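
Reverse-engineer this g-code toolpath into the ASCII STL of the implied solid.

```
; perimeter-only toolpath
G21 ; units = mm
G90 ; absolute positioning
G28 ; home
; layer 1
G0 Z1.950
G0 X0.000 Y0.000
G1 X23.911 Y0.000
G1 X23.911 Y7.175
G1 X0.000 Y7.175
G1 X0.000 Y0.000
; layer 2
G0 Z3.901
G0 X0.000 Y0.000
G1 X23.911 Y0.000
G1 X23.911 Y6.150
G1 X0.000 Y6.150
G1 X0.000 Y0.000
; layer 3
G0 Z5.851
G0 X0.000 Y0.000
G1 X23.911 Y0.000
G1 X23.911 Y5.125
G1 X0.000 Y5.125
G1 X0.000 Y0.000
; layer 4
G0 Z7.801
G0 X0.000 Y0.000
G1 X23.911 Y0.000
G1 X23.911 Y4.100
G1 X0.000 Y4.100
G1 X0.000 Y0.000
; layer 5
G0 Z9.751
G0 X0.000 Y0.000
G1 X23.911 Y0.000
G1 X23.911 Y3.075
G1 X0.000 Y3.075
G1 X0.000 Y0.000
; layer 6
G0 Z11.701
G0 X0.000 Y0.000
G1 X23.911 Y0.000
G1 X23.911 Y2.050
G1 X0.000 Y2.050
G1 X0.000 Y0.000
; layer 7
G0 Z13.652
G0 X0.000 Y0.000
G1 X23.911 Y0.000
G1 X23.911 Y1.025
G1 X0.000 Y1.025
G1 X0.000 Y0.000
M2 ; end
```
solid part
  facet normal 0.0000 0.0000 -1.0000
    outer loop
      vertex 23.911 8.200 0.000
      vertex 23.911 0.000 0.000
      vertex 0.000 0.000 0.000
    endloop
  endfacet
  facet normal 0.0000 0.0000 -1.0000
    outer loop
      vertex 0.000 8.200 0.000
      vertex 23.911 8.200 0.000
      vertex 0.000 0.000 0.000
    endloop
  endfacet
  facet normal 0.0000 -1.0000 0.0000
    outer loop
      vertex 0.000 0.000 0.000
      vertex 23.911 0.000 0.000
      vertex 23.911 0.000 15.602
    endloop
  endfacet
  facet normal 0.0000 -1.0000 0.0000
    outer loop
      vertex 0.000 0.000 0.000
      vertex 23.911 0.000 15.602
      vertex 0.000 0.000 15.602
    endloop
  endfacet
  facet normal 0.0000 0.8852 0.4652
    outer loop
      vertex 0.000 0.000 15.602
      vertex 23.911 0.000 15.602
      vertex 23.911 8.200 0.000
    endloop
  endfacet
  facet normal 0.0000 0.8852 0.4652
    outer loop
      vertex 0.000 0.000 15.602
      vertex 23.911 8.200 0.000
      vertex 0.000 8.200 0.000
    endloop
  endfacet
  facet normal -1.0000 0.0000 0.0000
    outer loop
      vertex 0.000 0.000 15.602
      vertex 0.000 8.200 0.000
      vertex 0.000 0.000 0.000
    endloop
  endfacet
  facet normal 1.0000 0.0000 0.0000
    outer loop
      vertex 23.911 0.000 0.000
      vertex 23.911 8.200 0.000
      vertex 23.911 0.000 15.602
    endloop
  endfacet
endsolid part

The G0 Z moves step by Δz≈1.950 mm. The G1 loops shrink linearly with z, so the solid tapers from its base footprint up to z≈15.6. Closing with a flat bottom cap and the tapered top and triangulating gives 8 facets — a wedge (ramp): 23.9 × 8.2 mm base, rising to 15.6 mm along the y=0 edge and sloping linearly to z=0 at y=8.2.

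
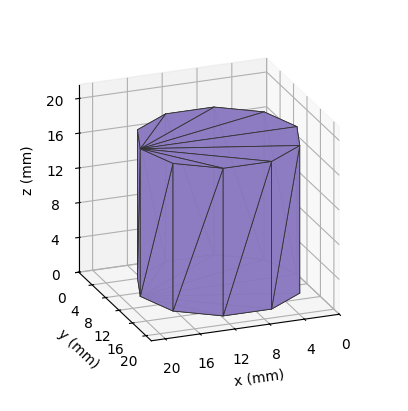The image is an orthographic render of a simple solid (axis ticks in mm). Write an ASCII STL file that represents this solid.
Reading the render: the shape is a regular 10-sided prism (a cylinder approximated with 10 flat sides), circumscribed radius ≈ 9 mm, height ≈ 17 mm (dimensions read to the nearest mm from the axis ticks). For the STL, each face is triangulated and given an outward normal.

solid part
  facet normal 0.0000 0.0000 -1.0000
    outer loop
      vertex 11.781 17.560 0.000
      vertex 16.281 14.290 0.000
      vertex 18.000 9.000 0.000
    endloop
  endfacet
  facet normal 0.0000 0.0000 -1.0000
    outer loop
      vertex 6.219 17.560 0.000
      vertex 11.781 17.560 0.000
      vertex 18.000 9.000 0.000
    endloop
  endfacet
  facet normal 0.0000 0.0000 -1.0000
    outer loop
      vertex 1.719 14.290 0.000
      vertex 6.219 17.560 0.000
      vertex 18.000 9.000 0.000
    endloop
  endfacet
  facet normal 0.0000 0.0000 -1.0000
    outer loop
      vertex 0.000 9.000 0.000
      vertex 1.719 14.290 0.000
      vertex 18.000 9.000 0.000
    endloop
  endfacet
  facet normal 0.0000 0.0000 -1.0000
    outer loop
      vertex 1.719 3.710 0.000
      vertex 0.000 9.000 0.000
      vertex 18.000 9.000 0.000
    endloop
  endfacet
  facet normal 0.0000 0.0000 -1.0000
    outer loop
      vertex 6.219 0.440 0.000
      vertex 1.719 3.710 0.000
      vertex 18.000 9.000 0.000
    endloop
  endfacet
  facet normal 0.0000 0.0000 -1.0000
    outer loop
      vertex 11.781 0.440 0.000
      vertex 6.219 0.440 0.000
      vertex 18.000 9.000 0.000
    endloop
  endfacet
  facet normal 0.0000 0.0000 -1.0000
    outer loop
      vertex 16.281 3.710 0.000
      vertex 11.781 0.440 0.000
      vertex 18.000 9.000 0.000
    endloop
  endfacet
  facet normal 0.0000 0.0000 1.0000
    outer loop
      vertex 18.000 9.000 17.000
      vertex 16.281 14.290 17.000
      vertex 11.781 17.560 17.000
    endloop
  endfacet
  facet normal 0.0000 0.0000 1.0000
    outer loop
      vertex 18.000 9.000 17.000
      vertex 11.781 17.560 17.000
      vertex 6.219 17.560 17.000
    endloop
  endfacet
  facet normal 0.0000 0.0000 1.0000
    outer loop
      vertex 18.000 9.000 17.000
      vertex 6.219 17.560 17.000
      vertex 1.719 14.290 17.000
    endloop
  endfacet
  facet normal 0.0000 0.0000 1.0000
    outer loop
      vertex 18.000 9.000 17.000
      vertex 1.719 14.290 17.000
      vertex 0.000 9.000 17.000
    endloop
  endfacet
  facet normal 0.0000 0.0000 1.0000
    outer loop
      vertex 18.000 9.000 17.000
      vertex 0.000 9.000 17.000
      vertex 1.719 3.710 17.000
    endloop
  endfacet
  facet normal 0.0000 0.0000 1.0000
    outer loop
      vertex 18.000 9.000 17.000
      vertex 1.719 3.710 17.000
      vertex 6.219 0.440 17.000
    endloop
  endfacet
  facet normal 0.0000 0.0000 1.0000
    outer loop
      vertex 18.000 9.000 17.000
      vertex 6.219 0.440 17.000
      vertex 11.781 0.440 17.000
    endloop
  endfacet
  facet normal 0.0000 0.0000 1.0000
    outer loop
      vertex 18.000 9.000 17.000
      vertex 11.781 0.440 17.000
      vertex 16.281 3.710 17.000
    endloop
  endfacet
  facet normal 0.9510 0.3090 0.0000
    outer loop
      vertex 18.000 9.000 0.000
      vertex 16.281 14.290 0.000
      vertex 16.281 14.290 17.000
    endloop
  endfacet
  facet normal 0.9510 0.3090 0.0000
    outer loop
      vertex 18.000 9.000 0.000
      vertex 16.281 14.290 17.000
      vertex 18.000 9.000 17.000
    endloop
  endfacet
  facet normal 0.5879 0.8090 0.0000
    outer loop
      vertex 16.281 14.290 0.000
      vertex 11.781 17.560 0.000
      vertex 11.781 17.560 17.000
    endloop
  endfacet
  facet normal 0.5879 0.8090 0.0000
    outer loop
      vertex 16.281 14.290 0.000
      vertex 11.781 17.560 17.000
      vertex 16.281 14.290 17.000
    endloop
  endfacet
  facet normal 0.0000 1.0000 0.0000
    outer loop
      vertex 11.781 17.560 0.000
      vertex 6.219 17.560 0.000
      vertex 6.219 17.560 17.000
    endloop
  endfacet
  facet normal 0.0000 1.0000 0.0000
    outer loop
      vertex 11.781 17.560 0.000
      vertex 6.219 17.560 17.000
      vertex 11.781 17.560 17.000
    endloop
  endfacet
  facet normal -0.5879 0.8090 0.0000
    outer loop
      vertex 6.219 17.560 0.000
      vertex 1.719 14.290 0.000
      vertex 1.719 14.290 17.000
    endloop
  endfacet
  facet normal -0.5879 0.8090 0.0000
    outer loop
      vertex 6.219 17.560 0.000
      vertex 1.719 14.290 17.000
      vertex 6.219 17.560 17.000
    endloop
  endfacet
  facet normal -0.9510 0.3090 0.0000
    outer loop
      vertex 1.719 14.290 0.000
      vertex 0.000 9.000 0.000
      vertex 0.000 9.000 17.000
    endloop
  endfacet
  facet normal -0.9510 0.3090 0.0000
    outer loop
      vertex 1.719 14.290 0.000
      vertex 0.000 9.000 17.000
      vertex 1.719 14.290 17.000
    endloop
  endfacet
  facet normal -0.9510 -0.3090 0.0000
    outer loop
      vertex 0.000 9.000 0.000
      vertex 1.719 3.710 0.000
      vertex 1.719 3.710 17.000
    endloop
  endfacet
  facet normal -0.9510 -0.3090 0.0000
    outer loop
      vertex 0.000 9.000 0.000
      vertex 1.719 3.710 17.000
      vertex 0.000 9.000 17.000
    endloop
  endfacet
  facet normal -0.5879 -0.8090 0.0000
    outer loop
      vertex 1.719 3.710 0.000
      vertex 6.219 0.440 0.000
      vertex 6.219 0.440 17.000
    endloop
  endfacet
  facet normal -0.5879 -0.8090 0.0000
    outer loop
      vertex 1.719 3.710 0.000
      vertex 6.219 0.440 17.000
      vertex 1.719 3.710 17.000
    endloop
  endfacet
  facet normal 0.0000 -1.0000 0.0000
    outer loop
      vertex 6.219 0.440 0.000
      vertex 11.781 0.440 0.000
      vertex 11.781 0.440 17.000
    endloop
  endfacet
  facet normal 0.0000 -1.0000 0.0000
    outer loop
      vertex 6.219 0.440 0.000
      vertex 11.781 0.440 17.000
      vertex 6.219 0.440 17.000
    endloop
  endfacet
  facet normal 0.5879 -0.8090 0.0000
    outer loop
      vertex 11.781 0.440 0.000
      vertex 16.281 3.710 0.000
      vertex 16.281 3.710 17.000
    endloop
  endfacet
  facet normal 0.5879 -0.8090 0.0000
    outer loop
      vertex 11.781 0.440 0.000
      vertex 16.281 3.710 17.000
      vertex 11.781 0.440 17.000
    endloop
  endfacet
  facet normal 0.9510 -0.3090 0.0000
    outer loop
      vertex 16.281 3.710 0.000
      vertex 18.000 9.000 0.000
      vertex 18.000 9.000 17.000
    endloop
  endfacet
  facet normal 0.9510 -0.3090 0.0000
    outer loop
      vertex 16.281 3.710 0.000
      vertex 18.000 9.000 17.000
      vertex 16.281 3.710 17.000
    endloop
  endfacet
endsolid part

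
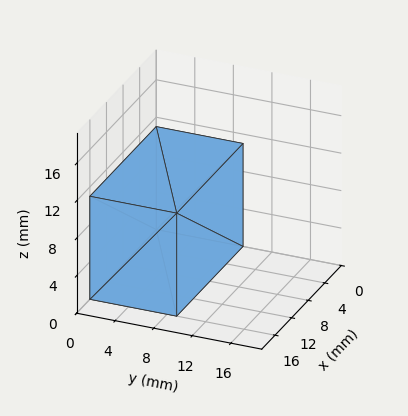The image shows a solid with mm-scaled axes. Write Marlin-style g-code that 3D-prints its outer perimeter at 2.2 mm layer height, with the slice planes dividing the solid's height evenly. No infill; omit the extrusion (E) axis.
Reading the render: the shape is a rectangular box, roughly 16 × 9 mm footprint and 11 mm tall (dimensions read to the nearest mm from the axis ticks). For the g-code, the solid's height is divided into equal slices at the stated Δz and each level perimeter traced with G1 moves after a G0 lift.

; perimeter-only toolpath
G21 ; units = mm
G90 ; absolute positioning
G28 ; home
; layer 1
G0 Z2.2
G0 X0.0 Y0.0
G1 X16.0 Y0.0
G1 X16.0 Y9.0
G1 X0.0 Y9.0
G1 X0.0 Y0.0
; layer 2
G0 Z4.4
G0 X0.0 Y0.0
G1 X16.0 Y0.0
G1 X16.0 Y9.0
G1 X0.0 Y9.0
G1 X0.0 Y0.0
; layer 3
G0 Z6.6
G0 X0.0 Y0.0
G1 X16.0 Y0.0
G1 X16.0 Y9.0
G1 X0.0 Y9.0
G1 X0.0 Y0.0
; layer 4
G0 Z8.8
G0 X0.0 Y0.0
G1 X16.0 Y0.0
G1 X16.0 Y9.0
G1 X0.0 Y9.0
G1 X0.0 Y0.0
; layer 5
G0 Z11.0
G0 X0.0 Y0.0
G1 X16.0 Y0.0
G1 X16.0 Y9.0
G1 X0.0 Y9.0
G1 X0.0 Y0.0
M2 ; end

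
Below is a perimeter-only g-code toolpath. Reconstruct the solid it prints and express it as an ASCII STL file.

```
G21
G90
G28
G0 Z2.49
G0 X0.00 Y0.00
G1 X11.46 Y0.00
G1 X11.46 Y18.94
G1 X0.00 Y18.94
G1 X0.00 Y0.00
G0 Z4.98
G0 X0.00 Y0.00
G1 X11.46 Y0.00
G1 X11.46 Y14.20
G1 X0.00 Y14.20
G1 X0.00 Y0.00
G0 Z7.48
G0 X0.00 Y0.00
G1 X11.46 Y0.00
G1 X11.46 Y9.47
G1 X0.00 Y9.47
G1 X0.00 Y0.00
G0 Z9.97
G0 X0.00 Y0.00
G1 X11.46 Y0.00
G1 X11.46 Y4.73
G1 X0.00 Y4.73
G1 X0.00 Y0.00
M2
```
solid part
  facet normal 0.0000 0.0000 -1.0000
    outer loop
      vertex 11.46 23.67 0.00
      vertex 11.46 0.00 0.00
      vertex 0.00 0.00 0.00
    endloop
  endfacet
  facet normal 0.0000 0.0000 -1.0000
    outer loop
      vertex 0.00 23.67 0.00
      vertex 11.46 23.67 0.00
      vertex 0.00 0.00 0.00
    endloop
  endfacet
  facet normal 0.0000 -1.0000 0.0000
    outer loop
      vertex 0.00 0.00 0.00
      vertex 11.46 0.00 0.00
      vertex 11.46 0.00 12.46
    endloop
  endfacet
  facet normal 0.0000 -1.0000 0.0000
    outer loop
      vertex 0.00 0.00 0.00
      vertex 11.46 0.00 12.46
      vertex 0.00 0.00 12.46
    endloop
  endfacet
  facet normal 0.0000 0.4658 0.8849
    outer loop
      vertex 0.00 0.00 12.46
      vertex 11.46 0.00 12.46
      vertex 11.46 23.67 0.00
    endloop
  endfacet
  facet normal 0.0000 0.4658 0.8849
    outer loop
      vertex 0.00 0.00 12.46
      vertex 11.46 23.67 0.00
      vertex 0.00 23.67 0.00
    endloop
  endfacet
  facet normal -1.0000 0.0000 0.0000
    outer loop
      vertex 0.00 0.00 12.46
      vertex 0.00 23.67 0.00
      vertex 0.00 0.00 0.00
    endloop
  endfacet
  facet normal 1.0000 0.0000 0.0000
    outer loop
      vertex 11.46 0.00 0.00
      vertex 11.46 23.67 0.00
      vertex 11.46 0.00 12.46
    endloop
  endfacet
endsolid part

The G0 Z moves step by Δz≈2.49 mm. The G1 loops shrink linearly with z, so the solid tapers from its base footprint up to z≈12.5. Closing with a flat bottom cap and the tapered top and triangulating gives 8 facets — a wedge (ramp): 11.5 × 23.7 mm base, rising to 12.5 mm along the y=0 edge and sloping linearly to z=0 at y=23.7.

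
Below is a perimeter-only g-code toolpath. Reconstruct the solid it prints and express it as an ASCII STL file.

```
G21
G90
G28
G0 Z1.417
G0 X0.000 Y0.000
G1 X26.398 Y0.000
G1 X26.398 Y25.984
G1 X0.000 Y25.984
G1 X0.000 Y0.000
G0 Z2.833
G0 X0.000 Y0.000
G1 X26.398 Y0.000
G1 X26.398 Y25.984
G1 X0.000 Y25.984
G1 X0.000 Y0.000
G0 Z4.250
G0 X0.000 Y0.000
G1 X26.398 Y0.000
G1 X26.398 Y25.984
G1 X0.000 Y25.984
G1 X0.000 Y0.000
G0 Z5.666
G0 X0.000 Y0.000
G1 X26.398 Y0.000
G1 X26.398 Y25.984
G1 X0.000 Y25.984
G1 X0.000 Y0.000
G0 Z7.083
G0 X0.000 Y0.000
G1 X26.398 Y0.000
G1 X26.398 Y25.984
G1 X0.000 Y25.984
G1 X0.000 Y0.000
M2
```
solid part
  facet normal 0.0000 0.0000 -1.0000
    outer loop
      vertex 26.398 25.984 0.000
      vertex 26.398 0.000 0.000
      vertex 0.000 0.000 0.000
    endloop
  endfacet
  facet normal 0.0000 0.0000 -1.0000
    outer loop
      vertex 0.000 25.984 0.000
      vertex 26.398 25.984 0.000
      vertex 0.000 0.000 0.000
    endloop
  endfacet
  facet normal 0.0000 0.0000 1.0000
    outer loop
      vertex 0.000 0.000 7.083
      vertex 26.398 0.000 7.083
      vertex 26.398 25.984 7.083
    endloop
  endfacet
  facet normal 0.0000 0.0000 1.0000
    outer loop
      vertex 0.000 0.000 7.083
      vertex 26.398 25.984 7.083
      vertex 0.000 25.984 7.083
    endloop
  endfacet
  facet normal 0.0000 -1.0000 0.0000
    outer loop
      vertex 0.000 0.000 0.000
      vertex 26.398 0.000 0.000
      vertex 26.398 0.000 7.083
    endloop
  endfacet
  facet normal 0.0000 -1.0000 0.0000
    outer loop
      vertex 0.000 0.000 0.000
      vertex 26.398 0.000 7.083
      vertex 0.000 0.000 7.083
    endloop
  endfacet
  facet normal 0.0000 1.0000 0.0000
    outer loop
      vertex 26.398 25.984 7.083
      vertex 26.398 25.984 0.000
      vertex 0.000 25.984 0.000
    endloop
  endfacet
  facet normal 0.0000 1.0000 0.0000
    outer loop
      vertex 0.000 25.984 7.083
      vertex 26.398 25.984 7.083
      vertex 0.000 25.984 0.000
    endloop
  endfacet
  facet normal -1.0000 0.0000 0.0000
    outer loop
      vertex 0.000 25.984 7.083
      vertex 0.000 25.984 0.000
      vertex 0.000 0.000 0.000
    endloop
  endfacet
  facet normal -1.0000 0.0000 0.0000
    outer loop
      vertex 0.000 0.000 7.083
      vertex 0.000 25.984 7.083
      vertex 0.000 0.000 0.000
    endloop
  endfacet
  facet normal 1.0000 0.0000 0.0000
    outer loop
      vertex 26.398 0.000 0.000
      vertex 26.398 25.984 0.000
      vertex 26.398 25.984 7.083
    endloop
  endfacet
  facet normal 1.0000 0.0000 0.0000
    outer loop
      vertex 26.398 0.000 0.000
      vertex 26.398 25.984 7.083
      vertex 26.398 0.000 7.083
    endloop
  endfacet
endsolid part

The G0 Z moves step by Δz≈1.417 mm. Every layer's G1 loop is the same polygon, so the solid is a straight extrusion of it from z=0 to z≈7.08. Closing with flat bottom and top caps and triangulating gives 12 facets — a rectangular box, roughly 26.4 × 26 mm footprint and 7.08 mm tall.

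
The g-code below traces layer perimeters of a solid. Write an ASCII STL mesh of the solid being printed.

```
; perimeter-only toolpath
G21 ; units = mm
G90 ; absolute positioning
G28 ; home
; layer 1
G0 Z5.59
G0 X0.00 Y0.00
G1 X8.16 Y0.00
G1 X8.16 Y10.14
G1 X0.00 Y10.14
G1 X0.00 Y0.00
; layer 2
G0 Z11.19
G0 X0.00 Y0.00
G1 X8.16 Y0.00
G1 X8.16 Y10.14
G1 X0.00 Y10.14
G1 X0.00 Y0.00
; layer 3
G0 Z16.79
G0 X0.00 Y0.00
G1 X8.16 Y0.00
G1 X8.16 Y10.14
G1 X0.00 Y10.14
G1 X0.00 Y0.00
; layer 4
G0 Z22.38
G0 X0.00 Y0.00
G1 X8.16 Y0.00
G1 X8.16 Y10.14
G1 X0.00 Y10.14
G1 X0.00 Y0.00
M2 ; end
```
solid part
  facet normal 0.0000 0.0000 -1.0000
    outer loop
      vertex 8.16 10.14 0.00
      vertex 8.16 0.00 0.00
      vertex 0.00 0.00 0.00
    endloop
  endfacet
  facet normal 0.0000 0.0000 -1.0000
    outer loop
      vertex 0.00 10.14 0.00
      vertex 8.16 10.14 0.00
      vertex 0.00 0.00 0.00
    endloop
  endfacet
  facet normal 0.0000 0.0000 1.0000
    outer loop
      vertex 0.00 0.00 22.38
      vertex 8.16 0.00 22.38
      vertex 8.16 10.14 22.38
    endloop
  endfacet
  facet normal 0.0000 0.0000 1.0000
    outer loop
      vertex 0.00 0.00 22.38
      vertex 8.16 10.14 22.38
      vertex 0.00 10.14 22.38
    endloop
  endfacet
  facet normal 0.0000 -1.0000 0.0000
    outer loop
      vertex 0.00 0.00 0.00
      vertex 8.16 0.00 0.00
      vertex 8.16 0.00 22.38
    endloop
  endfacet
  facet normal 0.0000 -1.0000 0.0000
    outer loop
      vertex 0.00 0.00 0.00
      vertex 8.16 0.00 22.38
      vertex 0.00 0.00 22.38
    endloop
  endfacet
  facet normal 0.0000 1.0000 0.0000
    outer loop
      vertex 8.16 10.14 22.38
      vertex 8.16 10.14 0.00
      vertex 0.00 10.14 0.00
    endloop
  endfacet
  facet normal 0.0000 1.0000 0.0000
    outer loop
      vertex 0.00 10.14 22.38
      vertex 8.16 10.14 22.38
      vertex 0.00 10.14 0.00
    endloop
  endfacet
  facet normal -1.0000 0.0000 0.0000
    outer loop
      vertex 0.00 10.14 22.38
      vertex 0.00 10.14 0.00
      vertex 0.00 0.00 0.00
    endloop
  endfacet
  facet normal -1.0000 0.0000 0.0000
    outer loop
      vertex 0.00 0.00 22.38
      vertex 0.00 10.14 22.38
      vertex 0.00 0.00 0.00
    endloop
  endfacet
  facet normal 1.0000 0.0000 0.0000
    outer loop
      vertex 8.16 0.00 0.00
      vertex 8.16 10.14 0.00
      vertex 8.16 10.14 22.38
    endloop
  endfacet
  facet normal 1.0000 0.0000 0.0000
    outer loop
      vertex 8.16 0.00 0.00
      vertex 8.16 10.14 22.38
      vertex 8.16 0.00 22.38
    endloop
  endfacet
endsolid part

The G0 Z moves step by Δz≈5.59 mm. Every layer's G1 loop is the same polygon, so the solid is a straight extrusion of it from z=0 to z≈22.4. Closing with flat bottom and top caps and triangulating gives 12 facets — a rectangular box, roughly 8.16 × 10.1 mm footprint and 22.4 mm tall.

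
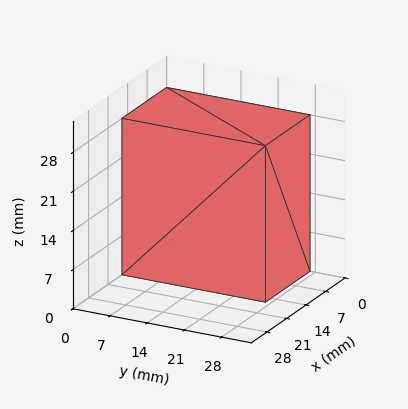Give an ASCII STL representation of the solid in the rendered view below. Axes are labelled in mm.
Reading the render: the shape is a rectangular box, roughly 16 × 27 mm footprint and 28 mm tall (dimensions read to the nearest mm from the axis ticks). For the STL, each face is triangulated and given an outward normal.

solid part
  facet normal 0.0000 0.0000 -1.0000
    outer loop
      vertex 16.000 27.000 0.000
      vertex 16.000 0.000 0.000
      vertex 0.000 0.000 0.000
    endloop
  endfacet
  facet normal 0.0000 0.0000 -1.0000
    outer loop
      vertex 0.000 27.000 0.000
      vertex 16.000 27.000 0.000
      vertex 0.000 0.000 0.000
    endloop
  endfacet
  facet normal 0.0000 0.0000 1.0000
    outer loop
      vertex 0.000 0.000 28.000
      vertex 16.000 0.000 28.000
      vertex 16.000 27.000 28.000
    endloop
  endfacet
  facet normal 0.0000 0.0000 1.0000
    outer loop
      vertex 0.000 0.000 28.000
      vertex 16.000 27.000 28.000
      vertex 0.000 27.000 28.000
    endloop
  endfacet
  facet normal 0.0000 -1.0000 0.0000
    outer loop
      vertex 0.000 0.000 0.000
      vertex 16.000 0.000 0.000
      vertex 16.000 0.000 28.000
    endloop
  endfacet
  facet normal 0.0000 -1.0000 0.0000
    outer loop
      vertex 0.000 0.000 0.000
      vertex 16.000 0.000 28.000
      vertex 0.000 0.000 28.000
    endloop
  endfacet
  facet normal 0.0000 1.0000 0.0000
    outer loop
      vertex 16.000 27.000 28.000
      vertex 16.000 27.000 0.000
      vertex 0.000 27.000 0.000
    endloop
  endfacet
  facet normal 0.0000 1.0000 0.0000
    outer loop
      vertex 0.000 27.000 28.000
      vertex 16.000 27.000 28.000
      vertex 0.000 27.000 0.000
    endloop
  endfacet
  facet normal -1.0000 0.0000 0.0000
    outer loop
      vertex 0.000 27.000 28.000
      vertex 0.000 27.000 0.000
      vertex 0.000 0.000 0.000
    endloop
  endfacet
  facet normal -1.0000 0.0000 0.0000
    outer loop
      vertex 0.000 0.000 28.000
      vertex 0.000 27.000 28.000
      vertex 0.000 0.000 0.000
    endloop
  endfacet
  facet normal 1.0000 0.0000 0.0000
    outer loop
      vertex 16.000 0.000 0.000
      vertex 16.000 27.000 0.000
      vertex 16.000 27.000 28.000
    endloop
  endfacet
  facet normal 1.0000 0.0000 0.0000
    outer loop
      vertex 16.000 0.000 0.000
      vertex 16.000 27.000 28.000
      vertex 16.000 0.000 28.000
    endloop
  endfacet
endsolid part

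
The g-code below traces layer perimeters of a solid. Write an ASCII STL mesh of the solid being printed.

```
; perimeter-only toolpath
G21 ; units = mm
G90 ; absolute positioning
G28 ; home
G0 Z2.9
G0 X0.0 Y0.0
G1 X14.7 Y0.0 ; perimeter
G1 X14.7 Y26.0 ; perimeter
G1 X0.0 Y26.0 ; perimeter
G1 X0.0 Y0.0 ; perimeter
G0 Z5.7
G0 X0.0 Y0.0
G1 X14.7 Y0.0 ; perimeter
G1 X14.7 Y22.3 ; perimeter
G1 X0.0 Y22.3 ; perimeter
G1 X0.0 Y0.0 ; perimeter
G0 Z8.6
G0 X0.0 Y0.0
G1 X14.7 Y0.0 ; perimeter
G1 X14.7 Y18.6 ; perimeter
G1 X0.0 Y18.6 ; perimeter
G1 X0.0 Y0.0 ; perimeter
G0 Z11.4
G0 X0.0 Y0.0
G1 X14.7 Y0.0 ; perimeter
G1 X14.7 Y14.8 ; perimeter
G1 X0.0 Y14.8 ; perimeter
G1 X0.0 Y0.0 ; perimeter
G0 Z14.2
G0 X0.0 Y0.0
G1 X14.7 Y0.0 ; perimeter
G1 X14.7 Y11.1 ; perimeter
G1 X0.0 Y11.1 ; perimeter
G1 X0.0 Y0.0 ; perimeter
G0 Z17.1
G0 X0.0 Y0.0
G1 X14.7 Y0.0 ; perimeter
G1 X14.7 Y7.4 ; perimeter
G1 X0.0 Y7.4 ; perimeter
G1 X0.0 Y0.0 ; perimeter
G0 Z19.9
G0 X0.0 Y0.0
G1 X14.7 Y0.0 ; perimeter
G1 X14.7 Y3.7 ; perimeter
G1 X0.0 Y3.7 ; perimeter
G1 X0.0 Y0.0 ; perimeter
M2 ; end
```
solid part
  facet normal 0.0000 0.0000 -1.0000
    outer loop
      vertex 14.7 29.7 0.0
      vertex 14.7 0.0 0.0
      vertex 0.0 0.0 0.0
    endloop
  endfacet
  facet normal 0.0000 0.0000 -1.0000
    outer loop
      vertex 0.0 29.7 0.0
      vertex 14.7 29.7 0.0
      vertex 0.0 0.0 0.0
    endloop
  endfacet
  facet normal 0.0000 -1.0000 0.0000
    outer loop
      vertex 0.0 0.0 0.0
      vertex 14.7 0.0 0.0
      vertex 14.7 0.0 22.8
    endloop
  endfacet
  facet normal 0.0000 -1.0000 0.0000
    outer loop
      vertex 0.0 0.0 0.0
      vertex 14.7 0.0 22.8
      vertex 0.0 0.0 22.8
    endloop
  endfacet
  facet normal 0.0000 0.6089 0.7932
    outer loop
      vertex 0.0 0.0 22.8
      vertex 14.7 0.0 22.8
      vertex 14.7 29.7 0.0
    endloop
  endfacet
  facet normal 0.0000 0.6089 0.7932
    outer loop
      vertex 0.0 0.0 22.8
      vertex 14.7 29.7 0.0
      vertex 0.0 29.7 0.0
    endloop
  endfacet
  facet normal -1.0000 0.0000 0.0000
    outer loop
      vertex 0.0 0.0 22.8
      vertex 0.0 29.7 0.0
      vertex 0.0 0.0 0.0
    endloop
  endfacet
  facet normal 1.0000 0.0000 0.0000
    outer loop
      vertex 14.7 0.0 0.0
      vertex 14.7 29.7 0.0
      vertex 14.7 0.0 22.8
    endloop
  endfacet
endsolid part

The G0 Z moves step by Δz≈2.9 mm. The G1 loops shrink linearly with z, so the solid tapers from its base footprint up to z≈22.8. Closing with a flat bottom cap and the tapered top and triangulating gives 8 facets — a wedge (ramp): 14.7 × 29.7 mm base, rising to 22.8 mm along the y=0 edge and sloping linearly to z=0 at y=29.7.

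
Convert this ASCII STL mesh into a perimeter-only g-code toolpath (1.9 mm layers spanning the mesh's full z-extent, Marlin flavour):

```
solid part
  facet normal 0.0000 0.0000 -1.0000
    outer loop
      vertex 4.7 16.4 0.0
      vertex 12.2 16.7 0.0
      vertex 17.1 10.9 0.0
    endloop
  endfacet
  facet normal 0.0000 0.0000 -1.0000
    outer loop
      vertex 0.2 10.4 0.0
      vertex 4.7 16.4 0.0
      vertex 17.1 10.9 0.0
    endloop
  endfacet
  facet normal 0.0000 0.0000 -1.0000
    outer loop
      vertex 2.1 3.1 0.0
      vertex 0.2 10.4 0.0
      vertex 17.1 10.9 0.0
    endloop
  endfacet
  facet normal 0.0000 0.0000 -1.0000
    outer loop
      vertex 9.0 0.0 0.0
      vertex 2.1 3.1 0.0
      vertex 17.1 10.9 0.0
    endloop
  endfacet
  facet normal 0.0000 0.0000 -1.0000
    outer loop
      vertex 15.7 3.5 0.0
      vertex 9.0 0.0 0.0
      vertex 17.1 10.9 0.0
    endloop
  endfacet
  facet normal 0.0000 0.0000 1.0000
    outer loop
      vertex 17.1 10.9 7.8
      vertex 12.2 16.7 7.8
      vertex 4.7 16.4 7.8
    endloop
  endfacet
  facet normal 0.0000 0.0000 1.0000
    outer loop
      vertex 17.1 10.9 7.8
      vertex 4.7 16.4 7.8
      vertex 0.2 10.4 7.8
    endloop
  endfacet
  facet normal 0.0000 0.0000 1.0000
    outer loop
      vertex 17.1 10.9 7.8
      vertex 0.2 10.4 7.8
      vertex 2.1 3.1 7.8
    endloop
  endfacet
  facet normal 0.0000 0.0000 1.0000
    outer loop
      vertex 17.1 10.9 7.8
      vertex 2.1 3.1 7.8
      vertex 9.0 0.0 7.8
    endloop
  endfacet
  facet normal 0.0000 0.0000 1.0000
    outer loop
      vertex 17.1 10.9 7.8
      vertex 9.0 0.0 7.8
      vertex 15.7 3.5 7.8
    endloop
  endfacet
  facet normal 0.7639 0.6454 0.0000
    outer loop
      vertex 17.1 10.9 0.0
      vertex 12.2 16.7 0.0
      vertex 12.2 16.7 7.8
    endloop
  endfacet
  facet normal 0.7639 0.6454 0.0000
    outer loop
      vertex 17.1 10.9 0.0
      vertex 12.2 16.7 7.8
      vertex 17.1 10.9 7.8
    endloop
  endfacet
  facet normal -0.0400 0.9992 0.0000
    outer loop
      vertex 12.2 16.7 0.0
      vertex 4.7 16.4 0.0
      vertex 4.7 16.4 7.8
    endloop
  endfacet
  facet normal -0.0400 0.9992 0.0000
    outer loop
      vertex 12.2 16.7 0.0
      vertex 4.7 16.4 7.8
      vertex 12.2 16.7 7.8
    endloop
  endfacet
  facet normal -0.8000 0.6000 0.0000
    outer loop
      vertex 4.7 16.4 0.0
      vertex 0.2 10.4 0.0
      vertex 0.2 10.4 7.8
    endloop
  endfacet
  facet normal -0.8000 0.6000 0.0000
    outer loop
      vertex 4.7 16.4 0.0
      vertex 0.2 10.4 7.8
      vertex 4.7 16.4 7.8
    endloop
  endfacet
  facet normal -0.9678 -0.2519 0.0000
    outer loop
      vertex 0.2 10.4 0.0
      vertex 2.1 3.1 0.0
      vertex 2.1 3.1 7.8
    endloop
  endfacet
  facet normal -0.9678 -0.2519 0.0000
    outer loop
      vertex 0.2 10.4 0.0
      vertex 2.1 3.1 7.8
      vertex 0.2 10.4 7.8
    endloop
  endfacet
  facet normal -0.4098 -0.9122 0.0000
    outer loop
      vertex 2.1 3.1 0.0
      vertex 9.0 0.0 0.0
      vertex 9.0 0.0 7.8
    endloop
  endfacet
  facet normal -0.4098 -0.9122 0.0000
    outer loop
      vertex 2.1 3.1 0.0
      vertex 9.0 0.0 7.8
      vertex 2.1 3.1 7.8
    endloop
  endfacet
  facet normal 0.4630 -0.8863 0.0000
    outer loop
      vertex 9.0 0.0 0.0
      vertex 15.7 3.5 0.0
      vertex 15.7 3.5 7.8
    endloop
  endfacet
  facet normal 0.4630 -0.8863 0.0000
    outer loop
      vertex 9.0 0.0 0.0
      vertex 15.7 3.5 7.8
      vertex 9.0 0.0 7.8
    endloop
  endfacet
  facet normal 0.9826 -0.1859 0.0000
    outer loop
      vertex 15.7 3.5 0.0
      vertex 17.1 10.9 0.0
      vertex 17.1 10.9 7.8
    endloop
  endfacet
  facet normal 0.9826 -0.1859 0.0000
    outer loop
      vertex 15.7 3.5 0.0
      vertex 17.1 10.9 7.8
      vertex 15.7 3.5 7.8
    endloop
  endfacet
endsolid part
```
; perimeter-only toolpath
G21 ; units = mm
G90 ; absolute positioning
G28 ; home
; layer 1
G0 Z1.9
G0 X17.1 Y10.9
G1 X12.2 Y16.7
G1 X4.7 Y16.4
G1 X0.2 Y10.4
G1 X2.1 Y3.1
G1 X9.0 Y0.0
G1 X15.7 Y3.5
G1 X17.1 Y10.9
; layer 2
G0 Z3.9
G0 X17.1 Y10.9
G1 X12.2 Y16.7
G1 X4.7 Y16.4
G1 X0.2 Y10.4
G1 X2.1 Y3.1
G1 X9.0 Y0.0
G1 X15.7 Y3.5
G1 X17.1 Y10.9
; layer 3
G0 Z5.8
G0 X17.1 Y10.9
G1 X12.2 Y16.7
G1 X4.7 Y16.4
G1 X0.2 Y10.4
G1 X2.1 Y3.1
G1 X9.0 Y0.0
G1 X15.7 Y3.5
G1 X17.1 Y10.9
; layer 4
G0 Z7.8
G0 X17.1 Y10.9
G1 X12.2 Y16.7
G1 X4.7 Y16.4
G1 X0.2 Y10.4
G1 X2.1 Y3.1
G1 X9.0 Y0.0
G1 X15.7 Y3.5
G1 X17.1 Y10.9
M2 ; end

The solid is a regular 7-sided prism (a cylinder approximated with 7 flat sides), circumscribed radius ≈ 8.7 mm, height ≈ 7.8 mm. Slicing at Δz = 1.9 mm — 4 equal slices spanning the solid's height, so layer i sits at z = i·h/4 — gives 4 non-empty perimeters. Each is a 7-segment closed polygon; G0 lifts to the layer z and rapids to the start vertex, then G1 traces the edges.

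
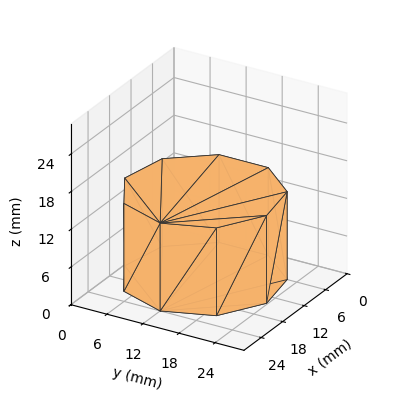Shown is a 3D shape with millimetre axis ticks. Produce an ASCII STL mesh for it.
Reading the render: the shape is a regular 9-sided prism (a cylinder approximated with 9 flat sides), circumscribed radius ≈ 12 mm, height ≈ 14 mm (dimensions read to the nearest mm from the axis ticks). For the STL, each face is triangulated and given an outward normal.

solid part
  facet normal 0.0000 0.0000 -1.0000
    outer loop
      vertex 14.1 23.8 0.0
      vertex 21.2 19.7 0.0
      vertex 24.0 12.0 0.0
    endloop
  endfacet
  facet normal 0.0000 0.0000 -1.0000
    outer loop
      vertex 6.0 22.4 0.0
      vertex 14.1 23.8 0.0
      vertex 24.0 12.0 0.0
    endloop
  endfacet
  facet normal 0.0000 0.0000 -1.0000
    outer loop
      vertex 0.7 16.1 0.0
      vertex 6.0 22.4 0.0
      vertex 24.0 12.0 0.0
    endloop
  endfacet
  facet normal 0.0000 0.0000 -1.0000
    outer loop
      vertex 0.7 7.9 0.0
      vertex 0.7 16.1 0.0
      vertex 24.0 12.0 0.0
    endloop
  endfacet
  facet normal 0.0000 0.0000 -1.0000
    outer loop
      vertex 6.0 1.6 0.0
      vertex 0.7 7.9 0.0
      vertex 24.0 12.0 0.0
    endloop
  endfacet
  facet normal 0.0000 0.0000 -1.0000
    outer loop
      vertex 14.1 0.2 0.0
      vertex 6.0 1.6 0.0
      vertex 24.0 12.0 0.0
    endloop
  endfacet
  facet normal 0.0000 0.0000 -1.0000
    outer loop
      vertex 21.2 4.3 0.0
      vertex 14.1 0.2 0.0
      vertex 24.0 12.0 0.0
    endloop
  endfacet
  facet normal 0.0000 0.0000 1.0000
    outer loop
      vertex 24.0 12.0 14.0
      vertex 21.2 19.7 14.0
      vertex 14.1 23.8 14.0
    endloop
  endfacet
  facet normal 0.0000 0.0000 1.0000
    outer loop
      vertex 24.0 12.0 14.0
      vertex 14.1 23.8 14.0
      vertex 6.0 22.4 14.0
    endloop
  endfacet
  facet normal 0.0000 0.0000 1.0000
    outer loop
      vertex 24.0 12.0 14.0
      vertex 6.0 22.4 14.0
      vertex 0.7 16.1 14.0
    endloop
  endfacet
  facet normal 0.0000 0.0000 1.0000
    outer loop
      vertex 24.0 12.0 14.0
      vertex 0.7 16.1 14.0
      vertex 0.7 7.9 14.0
    endloop
  endfacet
  facet normal 0.0000 0.0000 1.0000
    outer loop
      vertex 24.0 12.0 14.0
      vertex 0.7 7.9 14.0
      vertex 6.0 1.6 14.0
    endloop
  endfacet
  facet normal 0.0000 0.0000 1.0000
    outer loop
      vertex 24.0 12.0 14.0
      vertex 6.0 1.6 14.0
      vertex 14.1 0.2 14.0
    endloop
  endfacet
  facet normal 0.0000 0.0000 1.0000
    outer loop
      vertex 24.0 12.0 14.0
      vertex 14.1 0.2 14.0
      vertex 21.2 4.3 14.0
    endloop
  endfacet
  facet normal 0.9398 0.3417 0.0000
    outer loop
      vertex 24.0 12.0 0.0
      vertex 21.2 19.7 0.0
      vertex 21.2 19.7 14.0
    endloop
  endfacet
  facet normal 0.9398 0.3417 0.0000
    outer loop
      vertex 24.0 12.0 0.0
      vertex 21.2 19.7 14.0
      vertex 24.0 12.0 14.0
    endloop
  endfacet
  facet normal 0.5001 0.8660 0.0000
    outer loop
      vertex 21.2 19.7 0.0
      vertex 14.1 23.8 0.0
      vertex 14.1 23.8 14.0
    endloop
  endfacet
  facet normal 0.5001 0.8660 0.0000
    outer loop
      vertex 21.2 19.7 0.0
      vertex 14.1 23.8 14.0
      vertex 21.2 19.7 14.0
    endloop
  endfacet
  facet normal -0.1703 0.9854 0.0000
    outer loop
      vertex 14.1 23.8 0.0
      vertex 6.0 22.4 0.0
      vertex 6.0 22.4 14.0
    endloop
  endfacet
  facet normal -0.1703 0.9854 0.0000
    outer loop
      vertex 14.1 23.8 0.0
      vertex 6.0 22.4 14.0
      vertex 14.1 23.8 14.0
    endloop
  endfacet
  facet normal -0.7652 0.6438 0.0000
    outer loop
      vertex 6.0 22.4 0.0
      vertex 0.7 16.1 0.0
      vertex 0.7 16.1 14.0
    endloop
  endfacet
  facet normal -0.7652 0.6438 0.0000
    outer loop
      vertex 6.0 22.4 0.0
      vertex 0.7 16.1 14.0
      vertex 6.0 22.4 14.0
    endloop
  endfacet
  facet normal -1.0000 0.0000 0.0000
    outer loop
      vertex 0.7 16.1 0.0
      vertex 0.7 7.9 0.0
      vertex 0.7 7.9 14.0
    endloop
  endfacet
  facet normal -1.0000 0.0000 0.0000
    outer loop
      vertex 0.7 16.1 0.0
      vertex 0.7 7.9 14.0
      vertex 0.7 16.1 14.0
    endloop
  endfacet
  facet normal -0.7652 -0.6438 0.0000
    outer loop
      vertex 0.7 7.9 0.0
      vertex 6.0 1.6 0.0
      vertex 6.0 1.6 14.0
    endloop
  endfacet
  facet normal -0.7652 -0.6438 0.0000
    outer loop
      vertex 0.7 7.9 0.0
      vertex 6.0 1.6 14.0
      vertex 0.7 7.9 14.0
    endloop
  endfacet
  facet normal -0.1703 -0.9854 0.0000
    outer loop
      vertex 6.0 1.6 0.0
      vertex 14.1 0.2 0.0
      vertex 14.1 0.2 14.0
    endloop
  endfacet
  facet normal -0.1703 -0.9854 0.0000
    outer loop
      vertex 6.0 1.6 0.0
      vertex 14.1 0.2 14.0
      vertex 6.0 1.6 14.0
    endloop
  endfacet
  facet normal 0.5001 -0.8660 0.0000
    outer loop
      vertex 14.1 0.2 0.0
      vertex 21.2 4.3 0.0
      vertex 21.2 4.3 14.0
    endloop
  endfacet
  facet normal 0.5001 -0.8660 0.0000
    outer loop
      vertex 14.1 0.2 0.0
      vertex 21.2 4.3 14.0
      vertex 14.1 0.2 14.0
    endloop
  endfacet
  facet normal 0.9398 -0.3417 0.0000
    outer loop
      vertex 21.2 4.3 0.0
      vertex 24.0 12.0 0.0
      vertex 24.0 12.0 14.0
    endloop
  endfacet
  facet normal 0.9398 -0.3417 0.0000
    outer loop
      vertex 21.2 4.3 0.0
      vertex 24.0 12.0 14.0
      vertex 21.2 4.3 14.0
    endloop
  endfacet
endsolid part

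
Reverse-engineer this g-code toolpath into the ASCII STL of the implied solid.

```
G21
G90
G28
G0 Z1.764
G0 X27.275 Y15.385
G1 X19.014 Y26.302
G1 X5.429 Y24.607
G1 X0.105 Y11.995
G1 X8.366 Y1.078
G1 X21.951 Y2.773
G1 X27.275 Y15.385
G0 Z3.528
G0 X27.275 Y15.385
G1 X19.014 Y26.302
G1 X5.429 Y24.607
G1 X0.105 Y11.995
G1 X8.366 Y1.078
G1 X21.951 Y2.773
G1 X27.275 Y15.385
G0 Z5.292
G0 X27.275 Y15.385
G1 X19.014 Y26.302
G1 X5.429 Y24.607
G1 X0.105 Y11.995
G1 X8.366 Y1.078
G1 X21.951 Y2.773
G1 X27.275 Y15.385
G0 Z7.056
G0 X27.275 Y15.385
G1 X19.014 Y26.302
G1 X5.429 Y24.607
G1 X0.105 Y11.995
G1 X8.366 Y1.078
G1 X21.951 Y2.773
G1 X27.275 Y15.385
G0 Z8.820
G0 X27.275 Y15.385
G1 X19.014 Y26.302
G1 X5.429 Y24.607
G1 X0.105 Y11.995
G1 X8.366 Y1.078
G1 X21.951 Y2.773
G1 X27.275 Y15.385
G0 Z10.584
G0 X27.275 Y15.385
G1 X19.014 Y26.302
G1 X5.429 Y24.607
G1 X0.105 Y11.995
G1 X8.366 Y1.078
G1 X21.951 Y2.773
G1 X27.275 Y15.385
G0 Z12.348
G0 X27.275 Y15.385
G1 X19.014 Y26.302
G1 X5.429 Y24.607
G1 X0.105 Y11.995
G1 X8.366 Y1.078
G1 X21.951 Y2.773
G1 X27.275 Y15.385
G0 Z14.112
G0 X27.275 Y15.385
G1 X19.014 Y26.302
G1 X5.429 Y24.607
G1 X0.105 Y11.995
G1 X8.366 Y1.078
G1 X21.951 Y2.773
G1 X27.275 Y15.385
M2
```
solid part
  facet normal 0.0000 0.0000 -1.0000
    outer loop
      vertex 5.429 24.607 0.000
      vertex 19.014 26.302 0.000
      vertex 27.275 15.385 0.000
    endloop
  endfacet
  facet normal 0.0000 0.0000 -1.0000
    outer loop
      vertex 0.105 11.995 0.000
      vertex 5.429 24.607 0.000
      vertex 27.275 15.385 0.000
    endloop
  endfacet
  facet normal 0.0000 0.0000 -1.0000
    outer loop
      vertex 8.366 1.078 0.000
      vertex 0.105 11.995 0.000
      vertex 27.275 15.385 0.000
    endloop
  endfacet
  facet normal 0.0000 0.0000 -1.0000
    outer loop
      vertex 21.951 2.773 0.000
      vertex 8.366 1.078 0.000
      vertex 27.275 15.385 0.000
    endloop
  endfacet
  facet normal 0.0000 0.0000 1.0000
    outer loop
      vertex 27.275 15.385 14.112
      vertex 19.014 26.302 14.112
      vertex 5.429 24.607 14.112
    endloop
  endfacet
  facet normal 0.0000 0.0000 1.0000
    outer loop
      vertex 27.275 15.385 14.112
      vertex 5.429 24.607 14.112
      vertex 0.105 11.995 14.112
    endloop
  endfacet
  facet normal 0.0000 0.0000 1.0000
    outer loop
      vertex 27.275 15.385 14.112
      vertex 0.105 11.995 14.112
      vertex 8.366 1.078 14.112
    endloop
  endfacet
  facet normal 0.0000 0.0000 1.0000
    outer loop
      vertex 27.275 15.385 14.112
      vertex 8.366 1.078 14.112
      vertex 21.951 2.773 14.112
    endloop
  endfacet
  facet normal 0.7974 0.6034 0.0000
    outer loop
      vertex 27.275 15.385 0.000
      vertex 19.014 26.302 0.000
      vertex 19.014 26.302 14.112
    endloop
  endfacet
  facet normal 0.7974 0.6034 0.0000
    outer loop
      vertex 27.275 15.385 0.000
      vertex 19.014 26.302 14.112
      vertex 27.275 15.385 14.112
    endloop
  endfacet
  facet normal -0.1238 0.9923 0.0000
    outer loop
      vertex 19.014 26.302 0.000
      vertex 5.429 24.607 0.000
      vertex 5.429 24.607 14.112
    endloop
  endfacet
  facet normal -0.1238 0.9923 0.0000
    outer loop
      vertex 19.014 26.302 0.000
      vertex 5.429 24.607 14.112
      vertex 19.014 26.302 14.112
    endloop
  endfacet
  facet normal -0.9213 0.3889 0.0000
    outer loop
      vertex 5.429 24.607 0.000
      vertex 0.105 11.995 0.000
      vertex 0.105 11.995 14.112
    endloop
  endfacet
  facet normal -0.9213 0.3889 0.0000
    outer loop
      vertex 5.429 24.607 0.000
      vertex 0.105 11.995 14.112
      vertex 5.429 24.607 14.112
    endloop
  endfacet
  facet normal -0.7974 -0.6034 0.0000
    outer loop
      vertex 0.105 11.995 0.000
      vertex 8.366 1.078 0.000
      vertex 8.366 1.078 14.112
    endloop
  endfacet
  facet normal -0.7974 -0.6034 0.0000
    outer loop
      vertex 0.105 11.995 0.000
      vertex 8.366 1.078 14.112
      vertex 0.105 11.995 14.112
    endloop
  endfacet
  facet normal 0.1238 -0.9923 0.0000
    outer loop
      vertex 8.366 1.078 0.000
      vertex 21.951 2.773 0.000
      vertex 21.951 2.773 14.112
    endloop
  endfacet
  facet normal 0.1238 -0.9923 0.0000
    outer loop
      vertex 8.366 1.078 0.000
      vertex 21.951 2.773 14.112
      vertex 8.366 1.078 14.112
    endloop
  endfacet
  facet normal 0.9213 -0.3889 0.0000
    outer loop
      vertex 21.951 2.773 0.000
      vertex 27.275 15.385 0.000
      vertex 27.275 15.385 14.112
    endloop
  endfacet
  facet normal 0.9213 -0.3889 0.0000
    outer loop
      vertex 21.951 2.773 0.000
      vertex 27.275 15.385 14.112
      vertex 21.951 2.773 14.112
    endloop
  endfacet
endsolid part

The G0 Z moves step by Δz≈1.764 mm. Every layer's G1 loop is the same polygon, so the solid is a straight extrusion of it from z=0 to z≈14.1. Closing with flat bottom and top caps and triangulating gives 20 facets — a regular 6-sided prism (a cylinder approximated with 6 flat sides), circumscribed radius ≈ 13.7 mm, height ≈ 14.1 mm.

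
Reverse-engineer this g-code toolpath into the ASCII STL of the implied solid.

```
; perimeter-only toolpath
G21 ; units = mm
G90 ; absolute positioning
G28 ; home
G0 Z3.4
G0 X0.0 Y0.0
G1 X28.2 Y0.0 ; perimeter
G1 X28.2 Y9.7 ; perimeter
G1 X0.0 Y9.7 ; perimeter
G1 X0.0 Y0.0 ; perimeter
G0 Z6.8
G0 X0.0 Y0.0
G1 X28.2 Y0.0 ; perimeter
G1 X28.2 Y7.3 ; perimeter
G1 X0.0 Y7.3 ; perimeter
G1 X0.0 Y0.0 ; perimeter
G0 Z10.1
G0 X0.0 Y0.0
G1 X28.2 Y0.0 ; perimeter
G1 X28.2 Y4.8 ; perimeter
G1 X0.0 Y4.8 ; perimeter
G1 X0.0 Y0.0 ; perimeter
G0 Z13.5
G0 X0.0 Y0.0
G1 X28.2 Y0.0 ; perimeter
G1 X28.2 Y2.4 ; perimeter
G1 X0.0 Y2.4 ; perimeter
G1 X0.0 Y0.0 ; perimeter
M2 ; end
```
solid part
  facet normal 0.0000 0.0000 -1.0000
    outer loop
      vertex 28.2 12.1 0.0
      vertex 28.2 0.0 0.0
      vertex 0.0 0.0 0.0
    endloop
  endfacet
  facet normal 0.0000 0.0000 -1.0000
    outer loop
      vertex 0.0 12.1 0.0
      vertex 28.2 12.1 0.0
      vertex 0.0 0.0 0.0
    endloop
  endfacet
  facet normal 0.0000 -1.0000 0.0000
    outer loop
      vertex 0.0 0.0 0.0
      vertex 28.2 0.0 0.0
      vertex 28.2 0.0 16.9
    endloop
  endfacet
  facet normal 0.0000 -1.0000 0.0000
    outer loop
      vertex 0.0 0.0 0.0
      vertex 28.2 0.0 16.9
      vertex 0.0 0.0 16.9
    endloop
  endfacet
  facet normal 0.0000 0.8131 0.5821
    outer loop
      vertex 0.0 0.0 16.9
      vertex 28.2 0.0 16.9
      vertex 28.2 12.1 0.0
    endloop
  endfacet
  facet normal 0.0000 0.8131 0.5821
    outer loop
      vertex 0.0 0.0 16.9
      vertex 28.2 12.1 0.0
      vertex 0.0 12.1 0.0
    endloop
  endfacet
  facet normal -1.0000 0.0000 0.0000
    outer loop
      vertex 0.0 0.0 16.9
      vertex 0.0 12.1 0.0
      vertex 0.0 0.0 0.0
    endloop
  endfacet
  facet normal 1.0000 0.0000 0.0000
    outer loop
      vertex 28.2 0.0 0.0
      vertex 28.2 12.1 0.0
      vertex 28.2 0.0 16.9
    endloop
  endfacet
endsolid part

The G0 Z moves step by Δz≈3.4 mm. The G1 loops shrink linearly with z, so the solid tapers from its base footprint up to z≈16.9. Closing with a flat bottom cap and the tapered top and triangulating gives 8 facets — a wedge (ramp): 28.2 × 12.1 mm base, rising to 16.9 mm along the y=0 edge and sloping linearly to z=0 at y=12.1.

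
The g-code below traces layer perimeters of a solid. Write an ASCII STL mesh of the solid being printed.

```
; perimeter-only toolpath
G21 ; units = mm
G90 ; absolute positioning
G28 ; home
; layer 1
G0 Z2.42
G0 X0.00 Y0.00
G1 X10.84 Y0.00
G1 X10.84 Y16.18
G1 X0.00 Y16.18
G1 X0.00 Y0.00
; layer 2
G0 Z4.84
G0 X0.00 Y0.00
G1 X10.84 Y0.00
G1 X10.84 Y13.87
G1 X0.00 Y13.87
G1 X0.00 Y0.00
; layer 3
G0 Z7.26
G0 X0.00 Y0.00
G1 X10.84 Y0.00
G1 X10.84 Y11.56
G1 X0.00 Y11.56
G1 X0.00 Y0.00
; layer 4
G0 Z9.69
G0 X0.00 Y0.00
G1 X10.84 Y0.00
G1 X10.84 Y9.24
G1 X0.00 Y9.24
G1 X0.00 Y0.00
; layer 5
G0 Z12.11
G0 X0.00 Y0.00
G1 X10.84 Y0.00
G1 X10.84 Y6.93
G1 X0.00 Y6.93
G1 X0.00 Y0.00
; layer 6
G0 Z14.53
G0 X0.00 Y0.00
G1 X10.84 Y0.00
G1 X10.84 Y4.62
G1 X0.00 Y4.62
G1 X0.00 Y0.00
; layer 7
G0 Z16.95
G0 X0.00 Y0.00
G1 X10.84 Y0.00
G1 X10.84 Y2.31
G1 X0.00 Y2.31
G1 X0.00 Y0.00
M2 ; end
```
solid part
  facet normal 0.0000 0.0000 -1.0000
    outer loop
      vertex 10.84 18.49 0.00
      vertex 10.84 0.00 0.00
      vertex 0.00 0.00 0.00
    endloop
  endfacet
  facet normal 0.0000 0.0000 -1.0000
    outer loop
      vertex 0.00 18.49 0.00
      vertex 10.84 18.49 0.00
      vertex 0.00 0.00 0.00
    endloop
  endfacet
  facet normal 0.0000 -1.0000 0.0000
    outer loop
      vertex 0.00 0.00 0.00
      vertex 10.84 0.00 0.00
      vertex 10.84 0.00 19.37
    endloop
  endfacet
  facet normal 0.0000 -1.0000 0.0000
    outer loop
      vertex 0.00 0.00 0.00
      vertex 10.84 0.00 19.37
      vertex 0.00 0.00 19.37
    endloop
  endfacet
  facet normal 0.0000 0.7233 0.6905
    outer loop
      vertex 0.00 0.00 19.37
      vertex 10.84 0.00 19.37
      vertex 10.84 18.49 0.00
    endloop
  endfacet
  facet normal 0.0000 0.7233 0.6905
    outer loop
      vertex 0.00 0.00 19.37
      vertex 10.84 18.49 0.00
      vertex 0.00 18.49 0.00
    endloop
  endfacet
  facet normal -1.0000 0.0000 0.0000
    outer loop
      vertex 0.00 0.00 19.37
      vertex 0.00 18.49 0.00
      vertex 0.00 0.00 0.00
    endloop
  endfacet
  facet normal 1.0000 0.0000 0.0000
    outer loop
      vertex 10.84 0.00 0.00
      vertex 10.84 18.49 0.00
      vertex 10.84 0.00 19.37
    endloop
  endfacet
endsolid part

The G0 Z moves step by Δz≈2.42 mm. The G1 loops shrink linearly with z, so the solid tapers from its base footprint up to z≈19.4. Closing with a flat bottom cap and the tapered top and triangulating gives 8 facets — a wedge (ramp): 10.8 × 18.5 mm base, rising to 19.4 mm along the y=0 edge and sloping linearly to z=0 at y=18.5.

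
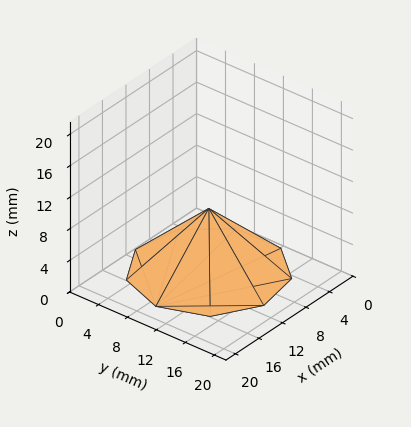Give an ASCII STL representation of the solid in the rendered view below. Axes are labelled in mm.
Reading the render: the shape is a regular 9-sided pyramid, base circumscribed radius ≈ 9 mm, apex at z ≈ 8 mm (dimensions read to the nearest mm from the axis ticks). For the STL, each face is triangulated and given an outward normal.

solid part
  facet normal 0.0000 0.0000 -1.0000
    outer loop
      vertex 10.563 17.863 0.000
      vertex 15.894 14.785 0.000
      vertex 18.000 9.000 0.000
    endloop
  endfacet
  facet normal 0.0000 0.0000 -1.0000
    outer loop
      vertex 4.500 16.794 0.000
      vertex 10.563 17.863 0.000
      vertex 18.000 9.000 0.000
    endloop
  endfacet
  facet normal 0.0000 0.0000 -1.0000
    outer loop
      vertex 0.543 12.078 0.000
      vertex 4.500 16.794 0.000
      vertex 18.000 9.000 0.000
    endloop
  endfacet
  facet normal 0.0000 0.0000 -1.0000
    outer loop
      vertex 0.543 5.922 0.000
      vertex 0.543 12.078 0.000
      vertex 18.000 9.000 0.000
    endloop
  endfacet
  facet normal 0.0000 0.0000 -1.0000
    outer loop
      vertex 4.500 1.206 0.000
      vertex 0.543 5.922 0.000
      vertex 18.000 9.000 0.000
    endloop
  endfacet
  facet normal 0.0000 0.0000 -1.0000
    outer loop
      vertex 10.563 0.137 0.000
      vertex 4.500 1.206 0.000
      vertex 18.000 9.000 0.000
    endloop
  endfacet
  facet normal 0.0000 0.0000 -1.0000
    outer loop
      vertex 15.894 3.215 0.000
      vertex 10.563 0.137 0.000
      vertex 18.000 9.000 0.000
    endloop
  endfacet
  facet normal 0.6457 0.2351 0.7265
    outer loop
      vertex 18.000 9.000 0.000
      vertex 15.894 14.785 0.000
      vertex 9.000 9.000 8.000
    endloop
  endfacet
  facet normal 0.3436 0.5951 0.7265
    outer loop
      vertex 15.894 14.785 0.000
      vertex 10.563 17.863 0.000
      vertex 9.000 9.000 8.000
    endloop
  endfacet
  facet normal -0.1193 0.6768 0.7265
    outer loop
      vertex 10.563 17.863 0.000
      vertex 4.500 16.794 0.000
      vertex 9.000 9.000 8.000
    endloop
  endfacet
  facet normal -0.5264 0.4417 0.7265
    outer loop
      vertex 4.500 16.794 0.000
      vertex 0.543 12.078 0.000
      vertex 9.000 9.000 8.000
    endloop
  endfacet
  facet normal -0.6872 0.0000 0.7265
    outer loop
      vertex 0.543 12.078 0.000
      vertex 0.543 5.922 0.000
      vertex 9.000 9.000 8.000
    endloop
  endfacet
  facet normal -0.5264 -0.4417 0.7265
    outer loop
      vertex 0.543 5.922 0.000
      vertex 4.500 1.206 0.000
      vertex 9.000 9.000 8.000
    endloop
  endfacet
  facet normal -0.1193 -0.6768 0.7265
    outer loop
      vertex 4.500 1.206 0.000
      vertex 10.563 0.137 0.000
      vertex 9.000 9.000 8.000
    endloop
  endfacet
  facet normal 0.3436 -0.5951 0.7265
    outer loop
      vertex 10.563 0.137 0.000
      vertex 15.894 3.215 0.000
      vertex 9.000 9.000 8.000
    endloop
  endfacet
  facet normal 0.6457 -0.2351 0.7265
    outer loop
      vertex 15.894 3.215 0.000
      vertex 18.000 9.000 0.000
      vertex 9.000 9.000 8.000
    endloop
  endfacet
endsolid part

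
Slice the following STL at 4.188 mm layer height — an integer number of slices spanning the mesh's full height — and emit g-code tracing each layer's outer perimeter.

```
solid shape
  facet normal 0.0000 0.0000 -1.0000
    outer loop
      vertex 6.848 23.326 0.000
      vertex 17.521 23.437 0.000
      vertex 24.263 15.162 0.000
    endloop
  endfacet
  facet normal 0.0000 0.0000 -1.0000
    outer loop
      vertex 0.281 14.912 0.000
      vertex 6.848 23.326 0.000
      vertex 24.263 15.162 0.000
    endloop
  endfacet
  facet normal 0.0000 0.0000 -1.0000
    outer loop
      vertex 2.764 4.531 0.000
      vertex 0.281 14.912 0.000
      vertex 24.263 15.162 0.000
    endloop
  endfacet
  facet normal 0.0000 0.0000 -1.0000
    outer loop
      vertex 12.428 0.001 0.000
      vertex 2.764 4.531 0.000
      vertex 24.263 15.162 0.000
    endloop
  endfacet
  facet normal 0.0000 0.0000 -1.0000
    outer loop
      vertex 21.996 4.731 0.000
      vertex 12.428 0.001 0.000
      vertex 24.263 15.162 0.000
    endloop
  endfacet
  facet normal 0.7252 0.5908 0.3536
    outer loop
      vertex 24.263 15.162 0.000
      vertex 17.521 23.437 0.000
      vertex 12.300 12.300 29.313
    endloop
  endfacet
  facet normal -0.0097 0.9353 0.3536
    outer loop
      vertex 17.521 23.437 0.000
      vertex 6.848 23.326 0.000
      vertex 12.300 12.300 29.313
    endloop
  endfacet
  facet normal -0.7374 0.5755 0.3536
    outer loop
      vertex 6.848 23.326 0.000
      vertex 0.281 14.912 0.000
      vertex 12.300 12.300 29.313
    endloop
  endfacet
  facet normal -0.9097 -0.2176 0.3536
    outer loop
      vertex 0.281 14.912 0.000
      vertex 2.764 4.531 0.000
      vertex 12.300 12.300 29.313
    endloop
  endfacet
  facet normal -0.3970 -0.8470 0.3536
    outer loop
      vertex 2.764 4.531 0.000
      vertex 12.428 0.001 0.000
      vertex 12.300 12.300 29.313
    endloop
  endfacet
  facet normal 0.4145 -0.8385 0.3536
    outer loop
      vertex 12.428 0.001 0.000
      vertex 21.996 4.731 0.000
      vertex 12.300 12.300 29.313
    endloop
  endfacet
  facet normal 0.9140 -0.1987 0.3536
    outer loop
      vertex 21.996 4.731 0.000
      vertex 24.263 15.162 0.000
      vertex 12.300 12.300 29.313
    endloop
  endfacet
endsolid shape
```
; perimeter-only toolpath
G21 ; units = mm
G90 ; absolute positioning
G28 ; home
; layer 1
G0 Z4.188
G0 X22.554 Y14.753
G1 X16.775 Y21.846
G1 X7.627 Y21.751
G1 X1.998 Y14.539
G1 X4.126 Y5.641
G1 X12.410 Y1.758
G1 X20.611 Y5.812
G1 X22.554 Y14.753
; layer 2
G0 Z8.375
G0 X20.845 Y14.344
G1 X16.029 Y20.255
G1 X8.406 Y20.176
G1 X3.715 Y14.166
G1 X5.489 Y6.751
G1 X12.391 Y3.515
G1 X19.226 Y6.894
G1 X20.845 Y14.344
; layer 3
G0 Z12.563
G0 X19.136 Y13.935
G1 X15.283 Y18.664
G1 X9.185 Y18.601
G1 X5.432 Y13.793
G1 X6.851 Y7.861
G1 X12.373 Y5.272
G1 X17.841 Y7.975
G1 X19.136 Y13.935
; layer 4
G0 Z16.750
G0 X17.427 Y13.527
G1 X14.538 Y17.073
G1 X9.963 Y17.025
G1 X7.149 Y13.419
G1 X8.213 Y8.970
G1 X12.355 Y7.029
G1 X16.455 Y9.056
G1 X17.427 Y13.527
; layer 5
G0 Z20.938
G0 X15.718 Y13.118
G1 X13.792 Y15.482
G1 X10.742 Y15.450
G1 X8.866 Y13.046
G1 X9.575 Y10.080
G1 X12.337 Y8.786
G1 X15.070 Y10.137
G1 X15.718 Y13.118
; layer 6
G0 Z25.125
G0 X14.009 Y12.709
G1 X13.046 Y13.891
G1 X11.521 Y13.875
G1 X10.583 Y12.673
G1 X10.938 Y11.190
G1 X12.318 Y10.543
G1 X13.685 Y11.219
G1 X14.009 Y12.709
M2 ; end

The solid is a regular 7-sided pyramid, base circumscribed radius ≈ 12.3 mm, apex at z ≈ 29.3 mm. Slicing at Δz = 4.188 mm — 7 equal slices spanning the solid's height, so layer i sits at z = i·h/7 — gives 6 non-empty perimeters. Each is a 7-segment closed polygon; G0 lifts to the layer z and rapids to the start vertex, then G1 traces the edges. The cross-section shrinks linearly with z (the slice at the apex is degenerate and omitted).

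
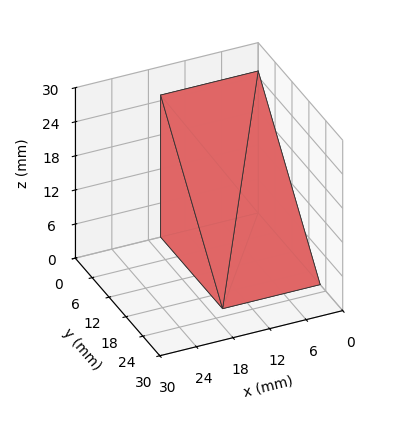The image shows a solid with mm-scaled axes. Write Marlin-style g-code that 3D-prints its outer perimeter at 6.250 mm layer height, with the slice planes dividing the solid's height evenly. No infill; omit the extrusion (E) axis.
Reading the render: the shape is a wedge (ramp): 16 × 22 mm base, rising to 25 mm along the y=0 edge and sloping linearly to z=0 at y=22 (dimensions read to the nearest mm from the axis ticks). For the g-code, the solid's height is divided into equal slices at the stated Δz and each level perimeter traced with G1 moves after a G0 lift.

; perimeter-only toolpath
G21 ; units = mm
G90 ; absolute positioning
G28 ; home
; layer 1
G0 Z6.250
G0 X0.000 Y0.000
G1 X16.000 Y0.000
G1 X16.000 Y16.500
G1 X0.000 Y16.500
G1 X0.000 Y0.000
; layer 2
G0 Z12.500
G0 X0.000 Y0.000
G1 X16.000 Y0.000
G1 X16.000 Y11.000
G1 X0.000 Y11.000
G1 X0.000 Y0.000
; layer 3
G0 Z18.750
G0 X0.000 Y0.000
G1 X16.000 Y0.000
G1 X16.000 Y5.500
G1 X0.000 Y5.500
G1 X0.000 Y0.000
M2 ; end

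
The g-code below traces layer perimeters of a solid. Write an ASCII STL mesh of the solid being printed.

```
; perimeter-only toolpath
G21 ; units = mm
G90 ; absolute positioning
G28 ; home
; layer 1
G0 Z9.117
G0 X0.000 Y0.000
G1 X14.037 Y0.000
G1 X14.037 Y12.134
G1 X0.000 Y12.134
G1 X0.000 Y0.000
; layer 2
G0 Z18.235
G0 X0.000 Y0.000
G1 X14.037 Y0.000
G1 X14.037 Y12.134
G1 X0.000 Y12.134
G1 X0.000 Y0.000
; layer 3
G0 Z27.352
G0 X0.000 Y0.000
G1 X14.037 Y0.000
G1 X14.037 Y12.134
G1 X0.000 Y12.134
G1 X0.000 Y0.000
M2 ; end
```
solid part
  facet normal 0.0000 0.0000 -1.0000
    outer loop
      vertex 14.037 12.134 0.000
      vertex 14.037 0.000 0.000
      vertex 0.000 0.000 0.000
    endloop
  endfacet
  facet normal 0.0000 0.0000 -1.0000
    outer loop
      vertex 0.000 12.134 0.000
      vertex 14.037 12.134 0.000
      vertex 0.000 0.000 0.000
    endloop
  endfacet
  facet normal 0.0000 0.0000 1.0000
    outer loop
      vertex 0.000 0.000 27.352
      vertex 14.037 0.000 27.352
      vertex 14.037 12.134 27.352
    endloop
  endfacet
  facet normal 0.0000 0.0000 1.0000
    outer loop
      vertex 0.000 0.000 27.352
      vertex 14.037 12.134 27.352
      vertex 0.000 12.134 27.352
    endloop
  endfacet
  facet normal 0.0000 -1.0000 0.0000
    outer loop
      vertex 0.000 0.000 0.000
      vertex 14.037 0.000 0.000
      vertex 14.037 0.000 27.352
    endloop
  endfacet
  facet normal 0.0000 -1.0000 0.0000
    outer loop
      vertex 0.000 0.000 0.000
      vertex 14.037 0.000 27.352
      vertex 0.000 0.000 27.352
    endloop
  endfacet
  facet normal 0.0000 1.0000 0.0000
    outer loop
      vertex 14.037 12.134 27.352
      vertex 14.037 12.134 0.000
      vertex 0.000 12.134 0.000
    endloop
  endfacet
  facet normal 0.0000 1.0000 0.0000
    outer loop
      vertex 0.000 12.134 27.352
      vertex 14.037 12.134 27.352
      vertex 0.000 12.134 0.000
    endloop
  endfacet
  facet normal -1.0000 0.0000 0.0000
    outer loop
      vertex 0.000 12.134 27.352
      vertex 0.000 12.134 0.000
      vertex 0.000 0.000 0.000
    endloop
  endfacet
  facet normal -1.0000 0.0000 0.0000
    outer loop
      vertex 0.000 0.000 27.352
      vertex 0.000 12.134 27.352
      vertex 0.000 0.000 0.000
    endloop
  endfacet
  facet normal 1.0000 0.0000 0.0000
    outer loop
      vertex 14.037 0.000 0.000
      vertex 14.037 12.134 0.000
      vertex 14.037 12.134 27.352
    endloop
  endfacet
  facet normal 1.0000 0.0000 0.0000
    outer loop
      vertex 14.037 0.000 0.000
      vertex 14.037 12.134 27.352
      vertex 14.037 0.000 27.352
    endloop
  endfacet
endsolid part

The G0 Z moves step by Δz≈9.117 mm. Every layer's G1 loop is the same polygon, so the solid is a straight extrusion of it from z=0 to z≈27.4. Closing with flat bottom and top caps and triangulating gives 12 facets — a rectangular box, roughly 14 × 12.1 mm footprint and 27.4 mm tall.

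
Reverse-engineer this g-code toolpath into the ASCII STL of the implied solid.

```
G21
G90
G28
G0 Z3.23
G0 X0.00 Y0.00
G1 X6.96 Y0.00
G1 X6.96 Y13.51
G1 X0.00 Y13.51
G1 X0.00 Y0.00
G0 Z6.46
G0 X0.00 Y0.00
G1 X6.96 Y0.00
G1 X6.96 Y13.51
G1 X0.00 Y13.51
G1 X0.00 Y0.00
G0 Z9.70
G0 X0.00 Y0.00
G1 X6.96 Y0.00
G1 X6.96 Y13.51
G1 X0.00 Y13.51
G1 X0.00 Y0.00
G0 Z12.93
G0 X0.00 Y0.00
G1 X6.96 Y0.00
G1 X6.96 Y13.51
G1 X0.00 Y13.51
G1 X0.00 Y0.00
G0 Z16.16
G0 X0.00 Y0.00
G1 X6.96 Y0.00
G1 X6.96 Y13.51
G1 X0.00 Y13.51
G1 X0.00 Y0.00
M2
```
solid part
  facet normal 0.0000 0.0000 -1.0000
    outer loop
      vertex 6.96 13.51 0.00
      vertex 6.96 0.00 0.00
      vertex 0.00 0.00 0.00
    endloop
  endfacet
  facet normal 0.0000 0.0000 -1.0000
    outer loop
      vertex 0.00 13.51 0.00
      vertex 6.96 13.51 0.00
      vertex 0.00 0.00 0.00
    endloop
  endfacet
  facet normal 0.0000 0.0000 1.0000
    outer loop
      vertex 0.00 0.00 16.16
      vertex 6.96 0.00 16.16
      vertex 6.96 13.51 16.16
    endloop
  endfacet
  facet normal 0.0000 0.0000 1.0000
    outer loop
      vertex 0.00 0.00 16.16
      vertex 6.96 13.51 16.16
      vertex 0.00 13.51 16.16
    endloop
  endfacet
  facet normal 0.0000 -1.0000 0.0000
    outer loop
      vertex 0.00 0.00 0.00
      vertex 6.96 0.00 0.00
      vertex 6.96 0.00 16.16
    endloop
  endfacet
  facet normal 0.0000 -1.0000 0.0000
    outer loop
      vertex 0.00 0.00 0.00
      vertex 6.96 0.00 16.16
      vertex 0.00 0.00 16.16
    endloop
  endfacet
  facet normal 0.0000 1.0000 0.0000
    outer loop
      vertex 6.96 13.51 16.16
      vertex 6.96 13.51 0.00
      vertex 0.00 13.51 0.00
    endloop
  endfacet
  facet normal 0.0000 1.0000 0.0000
    outer loop
      vertex 0.00 13.51 16.16
      vertex 6.96 13.51 16.16
      vertex 0.00 13.51 0.00
    endloop
  endfacet
  facet normal -1.0000 0.0000 0.0000
    outer loop
      vertex 0.00 13.51 16.16
      vertex 0.00 13.51 0.00
      vertex 0.00 0.00 0.00
    endloop
  endfacet
  facet normal -1.0000 0.0000 0.0000
    outer loop
      vertex 0.00 0.00 16.16
      vertex 0.00 13.51 16.16
      vertex 0.00 0.00 0.00
    endloop
  endfacet
  facet normal 1.0000 0.0000 0.0000
    outer loop
      vertex 6.96 0.00 0.00
      vertex 6.96 13.51 0.00
      vertex 6.96 13.51 16.16
    endloop
  endfacet
  facet normal 1.0000 0.0000 0.0000
    outer loop
      vertex 6.96 0.00 0.00
      vertex 6.96 13.51 16.16
      vertex 6.96 0.00 16.16
    endloop
  endfacet
endsolid part

The G0 Z moves step by Δz≈3.23 mm. Every layer's G1 loop is the same polygon, so the solid is a straight extrusion of it from z=0 to z≈16.2. Closing with flat bottom and top caps and triangulating gives 12 facets — a rectangular box, roughly 6.96 × 13.5 mm footprint and 16.2 mm tall.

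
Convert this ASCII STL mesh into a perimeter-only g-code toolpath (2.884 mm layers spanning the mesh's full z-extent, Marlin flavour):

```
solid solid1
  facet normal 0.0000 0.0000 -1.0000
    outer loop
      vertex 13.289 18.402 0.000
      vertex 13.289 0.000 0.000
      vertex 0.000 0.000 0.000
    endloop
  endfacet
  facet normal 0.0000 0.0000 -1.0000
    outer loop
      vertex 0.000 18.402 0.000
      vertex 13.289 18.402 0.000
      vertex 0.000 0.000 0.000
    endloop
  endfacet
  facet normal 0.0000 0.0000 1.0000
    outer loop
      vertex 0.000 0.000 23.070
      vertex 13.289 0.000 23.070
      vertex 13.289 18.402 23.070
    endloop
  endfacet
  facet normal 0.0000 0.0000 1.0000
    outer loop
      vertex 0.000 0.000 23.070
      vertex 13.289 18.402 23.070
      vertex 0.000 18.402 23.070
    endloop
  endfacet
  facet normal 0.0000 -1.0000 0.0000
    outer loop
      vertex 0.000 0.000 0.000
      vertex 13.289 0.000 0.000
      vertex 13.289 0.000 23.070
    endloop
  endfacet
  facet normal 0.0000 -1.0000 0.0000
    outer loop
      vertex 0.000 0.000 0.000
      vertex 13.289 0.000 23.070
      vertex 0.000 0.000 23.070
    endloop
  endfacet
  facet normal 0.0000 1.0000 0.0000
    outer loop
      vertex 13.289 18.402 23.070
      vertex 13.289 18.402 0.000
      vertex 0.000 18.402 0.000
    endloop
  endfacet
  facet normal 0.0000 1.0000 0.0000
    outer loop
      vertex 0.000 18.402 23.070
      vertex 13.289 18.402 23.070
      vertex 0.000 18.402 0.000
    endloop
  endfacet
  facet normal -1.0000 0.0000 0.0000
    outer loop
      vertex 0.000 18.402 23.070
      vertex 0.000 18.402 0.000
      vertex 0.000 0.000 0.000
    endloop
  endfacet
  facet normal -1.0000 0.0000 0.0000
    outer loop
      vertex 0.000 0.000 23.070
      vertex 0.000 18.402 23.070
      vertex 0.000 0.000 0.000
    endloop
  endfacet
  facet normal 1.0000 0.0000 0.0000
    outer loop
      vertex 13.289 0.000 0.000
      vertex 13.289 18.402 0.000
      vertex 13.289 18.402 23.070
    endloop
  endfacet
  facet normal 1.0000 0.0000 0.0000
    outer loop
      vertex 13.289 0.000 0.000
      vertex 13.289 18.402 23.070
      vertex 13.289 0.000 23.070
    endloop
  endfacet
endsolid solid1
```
; perimeter-only toolpath
G21 ; units = mm
G90 ; absolute positioning
G28 ; home
; layer 1
G0 Z2.884
G0 X0.000 Y0.000
G1 X13.289 Y0.000
G1 X13.289 Y18.402
G1 X0.000 Y18.402
G1 X0.000 Y0.000
; layer 2
G0 Z5.768
G0 X0.000 Y0.000
G1 X13.289 Y0.000
G1 X13.289 Y18.402
G1 X0.000 Y18.402
G1 X0.000 Y0.000
; layer 3
G0 Z8.651
G0 X0.000 Y0.000
G1 X13.289 Y0.000
G1 X13.289 Y18.402
G1 X0.000 Y18.402
G1 X0.000 Y0.000
; layer 4
G0 Z11.535
G0 X0.000 Y0.000
G1 X13.289 Y0.000
G1 X13.289 Y18.402
G1 X0.000 Y18.402
G1 X0.000 Y0.000
; layer 5
G0 Z14.419
G0 X0.000 Y0.000
G1 X13.289 Y0.000
G1 X13.289 Y18.402
G1 X0.000 Y18.402
G1 X0.000 Y0.000
; layer 6
G0 Z17.303
G0 X0.000 Y0.000
G1 X13.289 Y0.000
G1 X13.289 Y18.402
G1 X0.000 Y18.402
G1 X0.000 Y0.000
; layer 7
G0 Z20.186
G0 X0.000 Y0.000
G1 X13.289 Y0.000
G1 X13.289 Y18.402
G1 X0.000 Y18.402
G1 X0.000 Y0.000
; layer 8
G0 Z23.070
G0 X0.000 Y0.000
G1 X13.289 Y0.000
G1 X13.289 Y18.402
G1 X0.000 Y18.402
G1 X0.000 Y0.000
M2 ; end

The solid is a rectangular box, roughly 13.3 × 18.4 mm footprint and 23.1 mm tall. Slicing at Δz = 2.884 mm — 8 equal slices spanning the solid's height, so layer i sits at z = i·h/8 — gives 8 non-empty perimeters. Each is a 4-segment closed polygon; G0 lifts to the layer z and rapids to the start vertex, then G1 traces the edges.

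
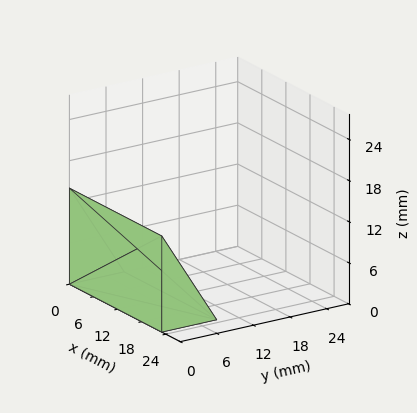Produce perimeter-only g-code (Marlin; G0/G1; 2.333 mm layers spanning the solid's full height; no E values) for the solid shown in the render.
Reading the render: the shape is a wedge (ramp): 23 × 9 mm base, rising to 14 mm along the y=0 edge and sloping linearly to z=0 at y=9 (dimensions read to the nearest mm from the axis ticks). For the g-code, the solid's height is divided into equal slices at the stated Δz and each level perimeter traced with G1 moves after a G0 lift.

; perimeter-only toolpath
G21 ; units = mm
G90 ; absolute positioning
G28 ; home
; layer 1
G0 Z2.333
G0 X0.000 Y0.000
G1 X23.000 Y0.000
G1 X23.000 Y7.500
G1 X0.000 Y7.500
G1 X0.000 Y0.000
; layer 2
G0 Z4.667
G0 X0.000 Y0.000
G1 X23.000 Y0.000
G1 X23.000 Y6.000
G1 X0.000 Y6.000
G1 X0.000 Y0.000
; layer 3
G0 Z7.000
G0 X0.000 Y0.000
G1 X23.000 Y0.000
G1 X23.000 Y4.500
G1 X0.000 Y4.500
G1 X0.000 Y0.000
; layer 4
G0 Z9.333
G0 X0.000 Y0.000
G1 X23.000 Y0.000
G1 X23.000 Y3.000
G1 X0.000 Y3.000
G1 X0.000 Y0.000
; layer 5
G0 Z11.667
G0 X0.000 Y0.000
G1 X23.000 Y0.000
G1 X23.000 Y1.500
G1 X0.000 Y1.500
G1 X0.000 Y0.000
M2 ; end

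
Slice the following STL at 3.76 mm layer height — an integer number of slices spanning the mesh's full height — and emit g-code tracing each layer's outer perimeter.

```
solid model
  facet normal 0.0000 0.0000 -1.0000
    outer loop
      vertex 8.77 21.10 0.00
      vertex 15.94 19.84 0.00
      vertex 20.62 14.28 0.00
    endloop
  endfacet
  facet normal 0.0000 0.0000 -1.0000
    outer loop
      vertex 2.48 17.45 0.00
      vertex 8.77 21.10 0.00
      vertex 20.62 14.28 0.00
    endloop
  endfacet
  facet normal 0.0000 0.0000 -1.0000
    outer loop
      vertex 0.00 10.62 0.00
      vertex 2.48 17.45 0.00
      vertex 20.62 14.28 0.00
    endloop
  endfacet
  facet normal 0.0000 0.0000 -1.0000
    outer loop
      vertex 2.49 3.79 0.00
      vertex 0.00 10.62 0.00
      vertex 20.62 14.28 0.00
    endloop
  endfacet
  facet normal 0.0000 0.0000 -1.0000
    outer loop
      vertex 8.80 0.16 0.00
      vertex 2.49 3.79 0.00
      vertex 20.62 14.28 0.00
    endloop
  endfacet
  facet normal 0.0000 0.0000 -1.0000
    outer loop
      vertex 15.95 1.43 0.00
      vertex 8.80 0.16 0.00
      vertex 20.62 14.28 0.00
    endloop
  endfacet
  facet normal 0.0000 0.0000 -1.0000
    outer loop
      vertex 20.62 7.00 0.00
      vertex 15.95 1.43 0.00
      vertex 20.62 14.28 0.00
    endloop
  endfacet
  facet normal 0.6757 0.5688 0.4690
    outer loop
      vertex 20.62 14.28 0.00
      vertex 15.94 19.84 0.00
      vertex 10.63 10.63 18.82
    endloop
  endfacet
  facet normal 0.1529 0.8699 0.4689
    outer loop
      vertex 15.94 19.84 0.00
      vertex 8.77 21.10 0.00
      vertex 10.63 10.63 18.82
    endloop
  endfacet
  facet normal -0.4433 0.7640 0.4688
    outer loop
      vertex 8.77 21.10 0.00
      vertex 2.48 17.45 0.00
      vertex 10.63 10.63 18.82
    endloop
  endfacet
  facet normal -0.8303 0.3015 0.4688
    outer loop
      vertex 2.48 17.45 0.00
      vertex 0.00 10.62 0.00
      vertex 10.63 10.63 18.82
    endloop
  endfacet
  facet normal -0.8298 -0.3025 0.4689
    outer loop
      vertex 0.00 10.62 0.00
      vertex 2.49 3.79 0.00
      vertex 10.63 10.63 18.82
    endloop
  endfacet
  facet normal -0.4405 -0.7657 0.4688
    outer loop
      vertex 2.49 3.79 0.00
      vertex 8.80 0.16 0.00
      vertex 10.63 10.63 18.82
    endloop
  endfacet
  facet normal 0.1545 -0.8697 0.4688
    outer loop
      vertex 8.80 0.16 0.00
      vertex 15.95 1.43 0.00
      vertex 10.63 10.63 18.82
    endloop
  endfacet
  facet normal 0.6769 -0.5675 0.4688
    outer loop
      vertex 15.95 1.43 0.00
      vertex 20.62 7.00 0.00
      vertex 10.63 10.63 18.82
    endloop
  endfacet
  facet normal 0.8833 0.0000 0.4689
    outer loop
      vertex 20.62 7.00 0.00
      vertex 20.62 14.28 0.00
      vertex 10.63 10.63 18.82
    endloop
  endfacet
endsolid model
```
; perimeter-only toolpath
G21 ; units = mm
G90 ; absolute positioning
G28 ; home
; layer 1
G0 Z3.76
G0 X18.62 Y13.55
G1 X14.88 Y18.00
G1 X9.14 Y19.01
G1 X4.11 Y16.09
G1 X2.13 Y10.62
G1 X4.12 Y5.16
G1 X9.17 Y2.25
G1 X14.89 Y3.27
G1 X18.62 Y7.73
G1 X18.62 Y13.55
; layer 2
G0 Z7.53
G0 X16.62 Y12.82
G1 X13.82 Y16.16
G1 X9.51 Y16.91
G1 X5.74 Y14.72
G1 X4.25 Y10.62
G1 X5.75 Y6.53
G1 X9.53 Y4.35
G1 X13.82 Y5.11
G1 X16.62 Y8.45
G1 X16.62 Y12.82
; layer 3
G0 Z11.29
G0 X14.63 Y12.09
G1 X12.75 Y14.31
G1 X9.89 Y14.82
G1 X7.37 Y13.36
G1 X6.38 Y10.63
G1 X7.37 Y7.89
G1 X9.90 Y6.44
G1 X12.76 Y6.95
G1 X14.63 Y9.18
G1 X14.63 Y12.09
; layer 4
G0 Z15.06
G0 X12.63 Y11.36
G1 X11.69 Y12.47
G1 X10.26 Y12.72
G1 X9.00 Y11.99
G1 X8.50 Y10.63
G1 X9.00 Y9.26
G1 X10.26 Y8.54
G1 X11.69 Y8.79
G1 X12.63 Y9.90
G1 X12.63 Y11.36
M2 ; end

The solid is a regular 9-sided pyramid, base circumscribed radius ≈ 10.6 mm, apex at z ≈ 18.8 mm. Slicing at Δz = 3.76 mm — 5 equal slices spanning the solid's height, so layer i sits at z = i·h/5 — gives 4 non-empty perimeters. Each is a 9-segment closed polygon; G0 lifts to the layer z and rapids to the start vertex, then G1 traces the edges. The cross-section shrinks linearly with z (the slice at the apex is degenerate and omitted).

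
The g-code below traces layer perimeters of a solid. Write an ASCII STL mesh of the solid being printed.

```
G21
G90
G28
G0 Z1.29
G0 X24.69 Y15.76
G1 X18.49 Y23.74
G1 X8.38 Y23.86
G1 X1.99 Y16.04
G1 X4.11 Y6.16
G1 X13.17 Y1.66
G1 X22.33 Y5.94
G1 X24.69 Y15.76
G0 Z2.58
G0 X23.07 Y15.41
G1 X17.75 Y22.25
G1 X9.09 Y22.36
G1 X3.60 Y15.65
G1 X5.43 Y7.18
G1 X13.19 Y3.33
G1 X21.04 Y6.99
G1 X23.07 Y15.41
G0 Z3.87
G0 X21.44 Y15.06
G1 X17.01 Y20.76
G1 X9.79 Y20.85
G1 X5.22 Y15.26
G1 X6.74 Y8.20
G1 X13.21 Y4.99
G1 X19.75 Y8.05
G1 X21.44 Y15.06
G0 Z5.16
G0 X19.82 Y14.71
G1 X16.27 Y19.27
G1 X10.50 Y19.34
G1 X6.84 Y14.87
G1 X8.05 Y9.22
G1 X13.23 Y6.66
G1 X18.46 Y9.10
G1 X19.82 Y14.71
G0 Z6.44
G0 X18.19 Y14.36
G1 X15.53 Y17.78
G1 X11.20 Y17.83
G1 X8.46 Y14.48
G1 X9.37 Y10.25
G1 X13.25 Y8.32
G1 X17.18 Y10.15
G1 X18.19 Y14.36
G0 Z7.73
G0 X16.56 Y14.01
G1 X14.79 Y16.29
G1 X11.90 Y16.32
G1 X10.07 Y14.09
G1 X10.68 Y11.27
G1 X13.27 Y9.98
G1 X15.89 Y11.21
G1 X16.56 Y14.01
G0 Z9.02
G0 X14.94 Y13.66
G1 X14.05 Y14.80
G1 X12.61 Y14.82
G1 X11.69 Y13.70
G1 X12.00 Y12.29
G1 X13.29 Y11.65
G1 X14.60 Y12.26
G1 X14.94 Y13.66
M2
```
solid part
  facet normal 0.0000 0.0000 -1.0000
    outer loop
      vertex 7.68 25.37 0.00
      vertex 19.23 25.23 0.00
      vertex 26.32 16.11 0.00
    endloop
  endfacet
  facet normal 0.0000 0.0000 -1.0000
    outer loop
      vertex 0.37 16.43 0.00
      vertex 7.68 25.37 0.00
      vertex 26.32 16.11 0.00
    endloop
  endfacet
  facet normal 0.0000 0.0000 -1.0000
    outer loop
      vertex 2.80 5.14 0.00
      vertex 0.37 16.43 0.00
      vertex 26.32 16.11 0.00
    endloop
  endfacet
  facet normal 0.0000 0.0000 -1.0000
    outer loop
      vertex 13.15 0.00 0.00
      vertex 2.80 5.14 0.00
      vertex 26.32 16.11 0.00
    endloop
  endfacet
  facet normal 0.0000 0.0000 -1.0000
    outer loop
      vertex 23.62 4.89 0.00
      vertex 13.15 0.00 0.00
      vertex 26.32 16.11 0.00
    endloop
  endfacet
  facet normal 0.5147 0.4002 0.7582
    outer loop
      vertex 26.32 16.11 0.00
      vertex 19.23 25.23 0.00
      vertex 13.31 13.31 10.31
    endloop
  endfacet
  facet normal 0.0079 0.6519 0.7583
    outer loop
      vertex 19.23 25.23 0.00
      vertex 7.68 25.37 0.00
      vertex 13.31 13.31 10.31
    endloop
  endfacet
  facet normal -0.5047 0.4127 0.7583
    outer loop
      vertex 7.68 25.37 0.00
      vertex 0.37 16.43 0.00
      vertex 13.31 13.31 10.31
    endloop
  endfacet
  facet normal -0.6373 -0.1372 0.7583
    outer loop
      vertex 0.37 16.43 0.00
      vertex 2.80 5.14 0.00
      vertex 13.31 13.31 10.31
    endloop
  endfacet
  facet normal -0.2900 -0.5839 0.7583
    outer loop
      vertex 2.80 5.14 0.00
      vertex 13.15 0.00 0.00
      vertex 13.31 13.31 10.31
    endloop
  endfacet
  facet normal 0.2759 -0.5907 0.7583
    outer loop
      vertex 13.15 0.00 0.00
      vertex 23.62 4.89 0.00
      vertex 13.31 13.31 10.31
    endloop
  endfacet
  facet normal 0.6338 -0.1525 0.7583
    outer loop
      vertex 23.62 4.89 0.00
      vertex 26.32 16.11 0.00
      vertex 13.31 13.31 10.31
    endloop
  endfacet
endsolid part

The G0 Z moves step by Δz≈1.29 mm. The G1 loops shrink linearly with z, so the solid tapers from its base footprint up to z≈10.3. Closing with a flat bottom cap and the tapered top and triangulating gives 12 facets — a regular 7-sided pyramid, base circumscribed radius ≈ 13.3 mm, apex at z ≈ 10.3 mm.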